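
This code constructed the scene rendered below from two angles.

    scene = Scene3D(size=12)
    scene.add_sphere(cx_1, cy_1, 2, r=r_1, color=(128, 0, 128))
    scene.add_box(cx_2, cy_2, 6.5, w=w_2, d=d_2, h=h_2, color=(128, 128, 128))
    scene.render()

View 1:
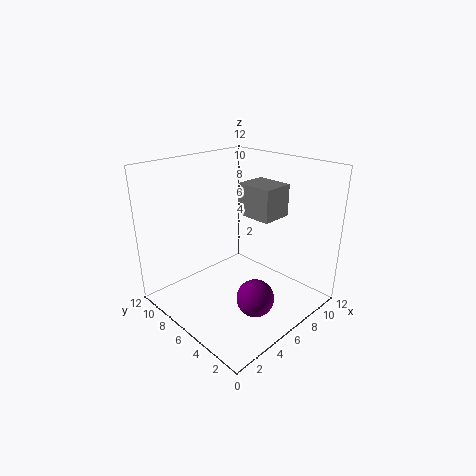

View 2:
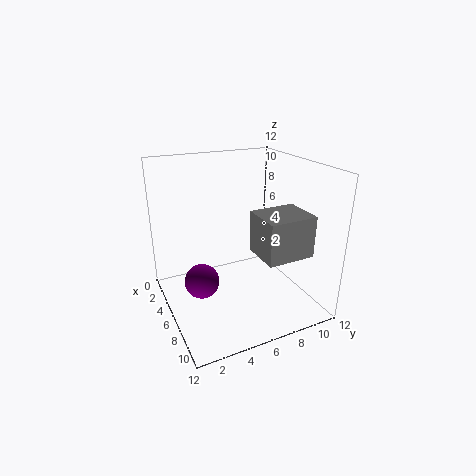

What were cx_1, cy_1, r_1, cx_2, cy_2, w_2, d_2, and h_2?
cx_1 = 5, cy_1 = 3, r_1 = 1.5, cx_2 = 9, cy_2 = 5.5, w_2 = 3, d_2 = 3.5, h_2 = 3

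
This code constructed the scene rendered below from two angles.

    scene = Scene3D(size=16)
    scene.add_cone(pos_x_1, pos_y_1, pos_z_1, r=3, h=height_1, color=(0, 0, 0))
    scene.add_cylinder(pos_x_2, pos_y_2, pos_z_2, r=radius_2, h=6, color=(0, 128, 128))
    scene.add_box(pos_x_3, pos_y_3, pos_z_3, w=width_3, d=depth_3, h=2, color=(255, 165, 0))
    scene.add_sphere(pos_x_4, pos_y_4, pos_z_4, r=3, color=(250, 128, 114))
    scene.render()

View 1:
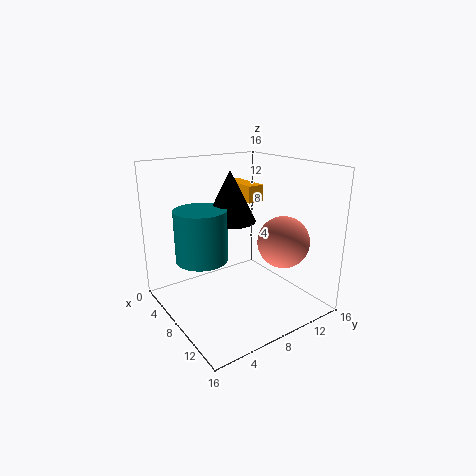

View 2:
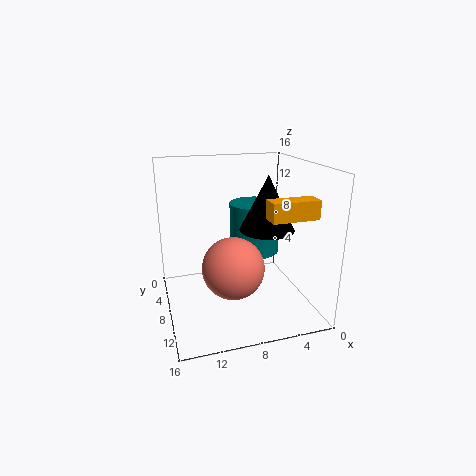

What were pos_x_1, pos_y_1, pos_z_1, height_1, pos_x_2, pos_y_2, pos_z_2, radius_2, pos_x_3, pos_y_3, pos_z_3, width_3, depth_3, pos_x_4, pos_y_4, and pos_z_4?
pos_x_1 = 5; pos_y_1 = 9; pos_z_1 = 9; height_1 = 6; pos_x_2 = 5; pos_y_2 = 5; pos_z_2 = 5; radius_2 = 3; pos_x_3 = 1; pos_y_3 = 11; pos_z_3 = 11; width_3 = 5; depth_3 = 2; pos_x_4 = 10; pos_y_4 = 13; pos_z_4 = 7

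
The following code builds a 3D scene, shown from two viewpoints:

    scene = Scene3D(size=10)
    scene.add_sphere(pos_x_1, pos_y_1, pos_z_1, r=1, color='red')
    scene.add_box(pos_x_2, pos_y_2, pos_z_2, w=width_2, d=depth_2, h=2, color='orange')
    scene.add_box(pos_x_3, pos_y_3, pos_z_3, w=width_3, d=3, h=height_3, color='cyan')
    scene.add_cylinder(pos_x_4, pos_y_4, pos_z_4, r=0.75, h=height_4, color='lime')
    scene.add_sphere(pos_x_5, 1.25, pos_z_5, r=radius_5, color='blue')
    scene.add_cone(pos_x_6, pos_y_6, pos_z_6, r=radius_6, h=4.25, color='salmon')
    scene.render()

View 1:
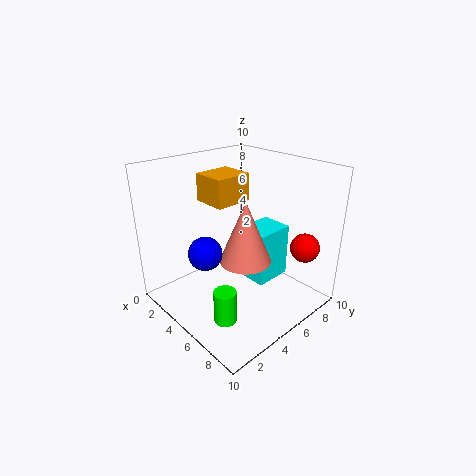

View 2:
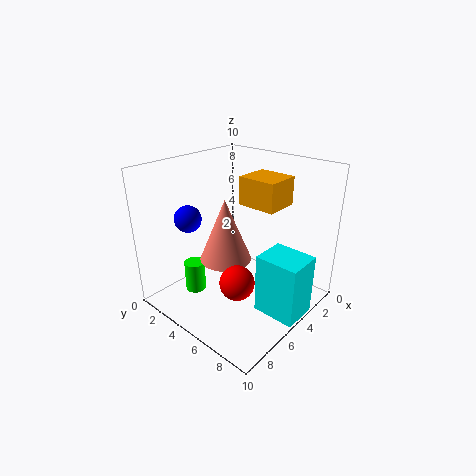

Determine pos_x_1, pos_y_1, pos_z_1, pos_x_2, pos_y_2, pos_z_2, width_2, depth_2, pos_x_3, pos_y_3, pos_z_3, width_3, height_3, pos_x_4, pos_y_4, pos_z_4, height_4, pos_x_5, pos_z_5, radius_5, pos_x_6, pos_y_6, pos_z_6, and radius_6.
pos_x_1 = 8.5; pos_y_1 = 8; pos_z_1 = 4.5; pos_x_2 = 1.5; pos_y_2 = 4.25; pos_z_2 = 7; width_2 = 2.5; depth_2 = 2.75; pos_x_3 = 3; pos_y_3 = 7; pos_z_3 = 0.25; width_3 = 2.5; height_3 = 4.25; pos_x_4 = 6.75; pos_y_4 = 2.25; pos_z_4 = 0.5; height_4 = 2.25; pos_x_5 = 6.25; pos_z_5 = 5.75; radius_5 = 1; pos_x_6 = 6; pos_y_6 = 4.75; pos_z_6 = 3.75; radius_6 = 1.75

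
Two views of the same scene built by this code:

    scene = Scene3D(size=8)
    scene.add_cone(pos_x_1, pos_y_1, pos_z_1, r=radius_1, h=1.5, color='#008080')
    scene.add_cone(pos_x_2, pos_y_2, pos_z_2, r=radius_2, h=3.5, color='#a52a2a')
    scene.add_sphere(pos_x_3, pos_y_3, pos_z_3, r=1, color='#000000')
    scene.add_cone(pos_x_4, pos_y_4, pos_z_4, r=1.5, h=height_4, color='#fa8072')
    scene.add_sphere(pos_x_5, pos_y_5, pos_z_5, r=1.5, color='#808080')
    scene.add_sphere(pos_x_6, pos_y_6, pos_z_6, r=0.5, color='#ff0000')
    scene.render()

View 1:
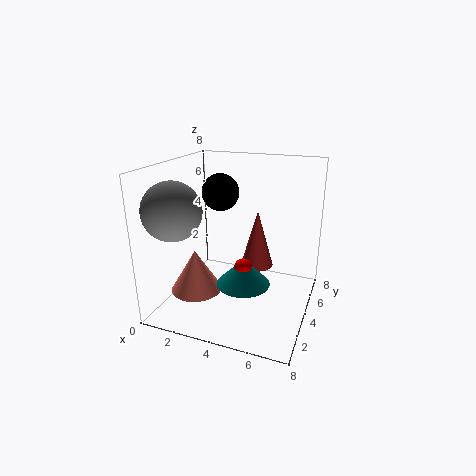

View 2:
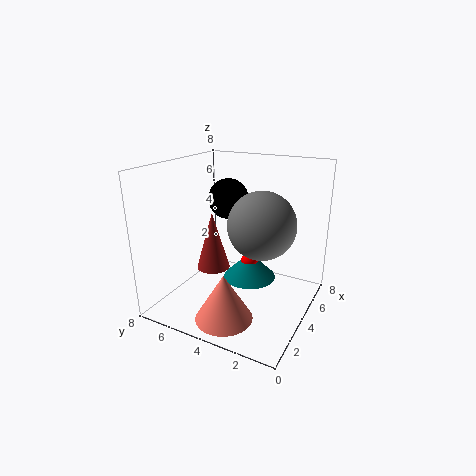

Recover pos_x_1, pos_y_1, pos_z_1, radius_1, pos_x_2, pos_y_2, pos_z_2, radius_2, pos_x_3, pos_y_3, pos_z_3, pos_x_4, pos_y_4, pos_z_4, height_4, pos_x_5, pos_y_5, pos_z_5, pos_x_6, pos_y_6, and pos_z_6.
pos_x_1 = 4.5
pos_y_1 = 3.5
pos_z_1 = 1.5
radius_1 = 1.5
pos_x_2 = 4.5
pos_y_2 = 6
pos_z_2 = 1.5
radius_2 = 1
pos_x_3 = 3
pos_y_3 = 4
pos_z_3 = 6.5
pos_x_4 = 1.5
pos_y_4 = 3.5
pos_z_4 = 0.5
height_4 = 2.5
pos_x_5 = 1.5
pos_y_5 = 1.5
pos_z_5 = 6
pos_x_6 = 4.5
pos_y_6 = 3.5
pos_z_6 = 2.5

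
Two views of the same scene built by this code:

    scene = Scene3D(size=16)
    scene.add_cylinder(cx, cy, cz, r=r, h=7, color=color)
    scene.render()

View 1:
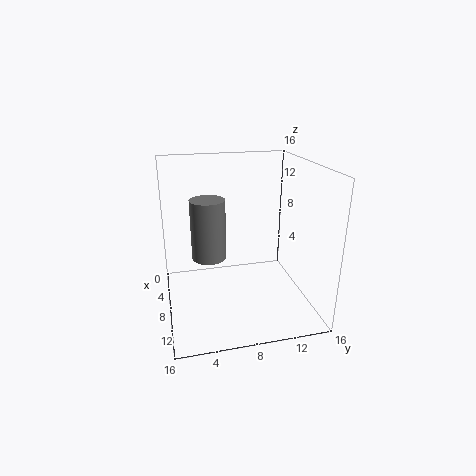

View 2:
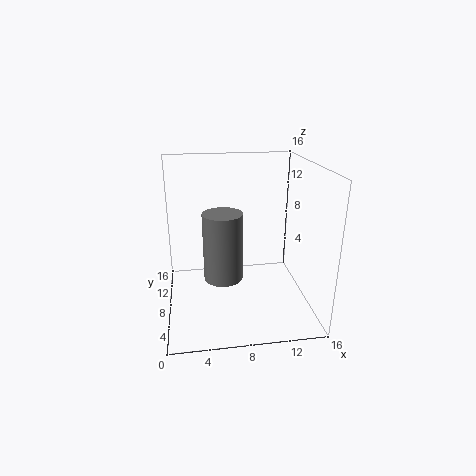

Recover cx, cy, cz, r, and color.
cx = 6, cy = 5, cz = 5, r = 2, color = 'gray'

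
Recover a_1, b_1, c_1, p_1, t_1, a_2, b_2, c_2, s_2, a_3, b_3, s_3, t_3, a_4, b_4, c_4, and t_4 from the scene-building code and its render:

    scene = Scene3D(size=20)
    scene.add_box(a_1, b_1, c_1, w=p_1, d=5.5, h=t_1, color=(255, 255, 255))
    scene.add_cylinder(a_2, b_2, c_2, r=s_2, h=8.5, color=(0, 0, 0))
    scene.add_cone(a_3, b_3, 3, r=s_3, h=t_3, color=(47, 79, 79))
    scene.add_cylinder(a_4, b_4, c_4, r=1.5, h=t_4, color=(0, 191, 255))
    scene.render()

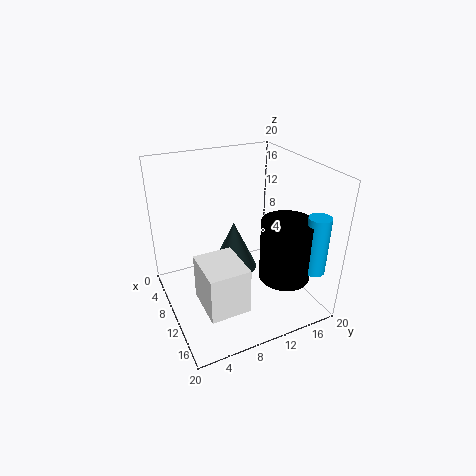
a_1 = 9.5, b_1 = 3.5, c_1 = 2, p_1 = 6.5, t_1 = 6.5, a_2 = 14.5, b_2 = 15, c_2 = 5, s_2 = 3.5, a_3 = 6.5, b_3 = 11, s_3 = 3.5, t_3 = 7.5, a_4 = 17, b_4 = 18, c_4 = 6.5, t_4 = 8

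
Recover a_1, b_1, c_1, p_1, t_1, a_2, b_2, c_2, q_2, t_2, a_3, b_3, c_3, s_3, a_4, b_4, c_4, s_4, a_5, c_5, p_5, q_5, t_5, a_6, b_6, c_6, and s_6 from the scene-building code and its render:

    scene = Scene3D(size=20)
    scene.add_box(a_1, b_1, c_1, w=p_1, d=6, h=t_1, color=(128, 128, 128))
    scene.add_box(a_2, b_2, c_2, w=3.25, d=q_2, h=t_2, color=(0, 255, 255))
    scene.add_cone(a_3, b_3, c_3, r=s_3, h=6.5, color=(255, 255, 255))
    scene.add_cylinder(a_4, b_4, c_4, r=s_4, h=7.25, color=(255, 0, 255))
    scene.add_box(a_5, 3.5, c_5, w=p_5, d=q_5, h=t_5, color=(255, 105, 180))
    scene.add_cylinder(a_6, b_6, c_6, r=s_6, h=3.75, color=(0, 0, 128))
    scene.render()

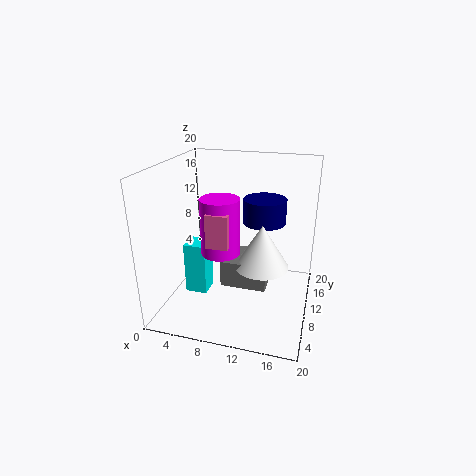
a_1 = 7.25
b_1 = 10
c_1 = 1.75
p_1 = 6.75
t_1 = 4
a_2 = 2
b_2 = 9
c_2 = 0.5
q_2 = 3.25
t_2 = 7.75
a_3 = 13
b_3 = 12.25
c_3 = 4.75
s_3 = 4
a_4 = 8.75
b_4 = 6.25
c_4 = 9.5
s_4 = 2.5
a_5 = 7.75
c_5 = 11.25
p_5 = 2.75
q_5 = 2.75
t_5 = 4.25
a_6 = 12.5
b_6 = 16
c_6 = 10.25
s_6 = 3.25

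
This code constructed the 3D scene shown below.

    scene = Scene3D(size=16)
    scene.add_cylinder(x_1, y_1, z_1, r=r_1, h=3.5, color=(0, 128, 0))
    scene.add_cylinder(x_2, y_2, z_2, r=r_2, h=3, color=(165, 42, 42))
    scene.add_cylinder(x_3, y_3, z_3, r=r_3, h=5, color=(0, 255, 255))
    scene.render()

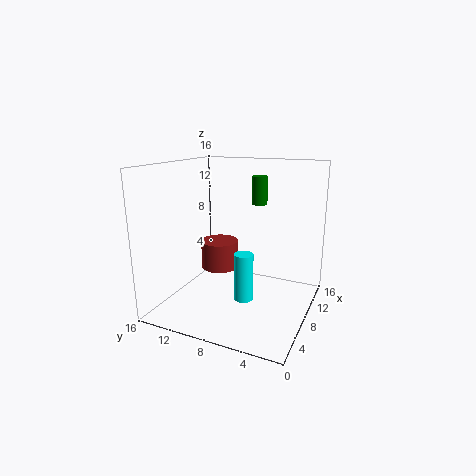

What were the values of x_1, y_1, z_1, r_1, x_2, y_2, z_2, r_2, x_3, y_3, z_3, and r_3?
x_1 = 14.5
y_1 = 8
z_1 = 10.5
r_1 = 1
x_2 = 6.5
y_2 = 9.5
z_2 = 5
r_2 = 2
x_3 = 5
y_3 = 6
z_3 = 2.5
r_3 = 1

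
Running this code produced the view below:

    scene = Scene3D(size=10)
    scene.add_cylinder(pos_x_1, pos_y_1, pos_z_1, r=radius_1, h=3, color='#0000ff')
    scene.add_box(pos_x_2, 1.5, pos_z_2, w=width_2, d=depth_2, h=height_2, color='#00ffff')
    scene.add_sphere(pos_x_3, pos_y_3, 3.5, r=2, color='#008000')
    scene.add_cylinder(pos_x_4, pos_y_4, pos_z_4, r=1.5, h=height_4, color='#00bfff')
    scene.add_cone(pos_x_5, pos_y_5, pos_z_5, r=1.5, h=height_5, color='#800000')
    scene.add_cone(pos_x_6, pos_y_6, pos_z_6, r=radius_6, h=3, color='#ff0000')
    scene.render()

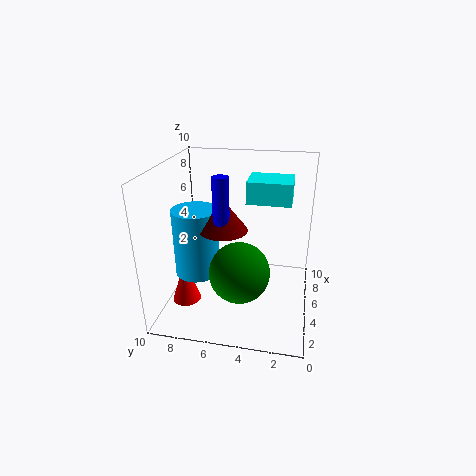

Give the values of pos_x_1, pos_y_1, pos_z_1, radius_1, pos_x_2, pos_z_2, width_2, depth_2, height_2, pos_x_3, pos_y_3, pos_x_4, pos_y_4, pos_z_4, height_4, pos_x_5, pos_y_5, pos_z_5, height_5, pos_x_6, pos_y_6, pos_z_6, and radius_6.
pos_x_1 = 2.5; pos_y_1 = 5.5; pos_z_1 = 7; radius_1 = 0.5; pos_x_2 = 5; pos_z_2 = 7.5; width_2 = 2.5; depth_2 = 3; height_2 = 1.5; pos_x_3 = 3; pos_y_3 = 4.5; pos_x_4 = 3.5; pos_y_4 = 7.5; pos_z_4 = 3; height_4 = 4.5; pos_x_5 = 3; pos_y_5 = 5.5; pos_z_5 = 6.5; height_5 = 2; pos_x_6 = 3.5; pos_y_6 = 8.5; pos_z_6 = 0.5; radius_6 = 1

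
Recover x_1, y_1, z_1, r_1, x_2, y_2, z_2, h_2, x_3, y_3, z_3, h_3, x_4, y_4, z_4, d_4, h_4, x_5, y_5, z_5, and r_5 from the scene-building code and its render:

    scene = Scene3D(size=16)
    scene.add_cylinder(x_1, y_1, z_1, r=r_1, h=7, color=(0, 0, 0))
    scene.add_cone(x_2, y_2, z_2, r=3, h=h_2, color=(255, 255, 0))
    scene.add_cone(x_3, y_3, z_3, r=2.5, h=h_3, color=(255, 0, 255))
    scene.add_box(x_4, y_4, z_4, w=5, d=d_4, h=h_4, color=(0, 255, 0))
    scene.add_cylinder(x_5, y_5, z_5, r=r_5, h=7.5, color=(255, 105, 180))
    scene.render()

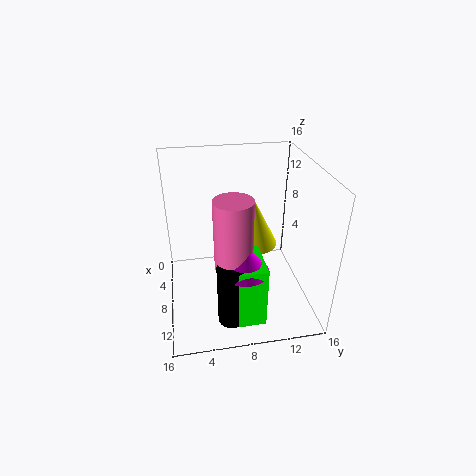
x_1 = 12.5
y_1 = 6.5
z_1 = 0.5
r_1 = 1.5
x_2 = 4.5
y_2 = 10.5
z_2 = 5
h_2 = 6
x_3 = 12
y_3 = 8
z_3 = 6.5
h_3 = 3
x_4 = 9
y_4 = 7
z_4 = 0.5
d_4 = 3
h_4 = 7
x_5 = 11
y_5 = 7
z_5 = 6.5
r_5 = 2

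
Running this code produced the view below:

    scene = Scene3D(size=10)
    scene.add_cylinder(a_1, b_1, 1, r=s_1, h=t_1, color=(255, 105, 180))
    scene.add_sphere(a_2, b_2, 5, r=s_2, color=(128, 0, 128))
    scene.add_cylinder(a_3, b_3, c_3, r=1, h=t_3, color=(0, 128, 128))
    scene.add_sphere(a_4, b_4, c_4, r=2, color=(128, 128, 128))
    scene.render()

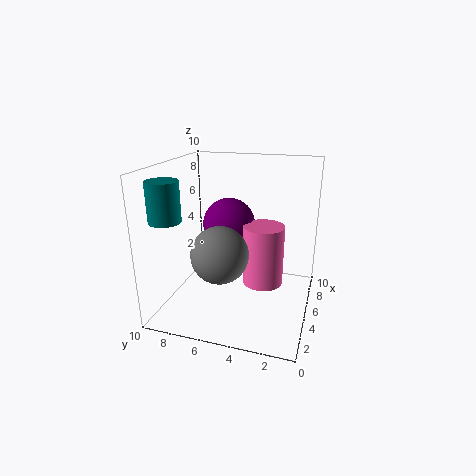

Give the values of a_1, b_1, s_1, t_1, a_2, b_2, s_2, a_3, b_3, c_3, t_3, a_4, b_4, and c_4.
a_1 = 6.5
b_1 = 3.5
s_1 = 1.5
t_1 = 4.5
a_2 = 7.5
b_2 = 6.5
s_2 = 2
a_3 = 1.5
b_3 = 8.5
c_3 = 7
t_3 = 2.5
a_4 = 4
b_4 = 6
c_4 = 4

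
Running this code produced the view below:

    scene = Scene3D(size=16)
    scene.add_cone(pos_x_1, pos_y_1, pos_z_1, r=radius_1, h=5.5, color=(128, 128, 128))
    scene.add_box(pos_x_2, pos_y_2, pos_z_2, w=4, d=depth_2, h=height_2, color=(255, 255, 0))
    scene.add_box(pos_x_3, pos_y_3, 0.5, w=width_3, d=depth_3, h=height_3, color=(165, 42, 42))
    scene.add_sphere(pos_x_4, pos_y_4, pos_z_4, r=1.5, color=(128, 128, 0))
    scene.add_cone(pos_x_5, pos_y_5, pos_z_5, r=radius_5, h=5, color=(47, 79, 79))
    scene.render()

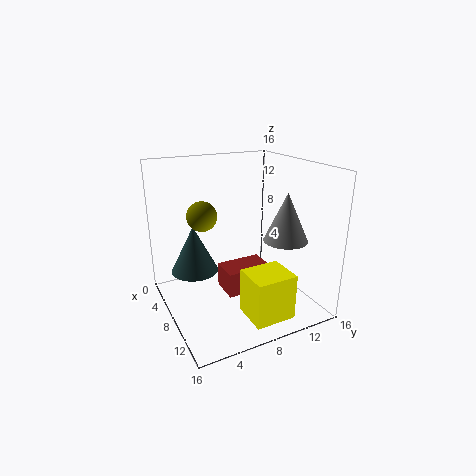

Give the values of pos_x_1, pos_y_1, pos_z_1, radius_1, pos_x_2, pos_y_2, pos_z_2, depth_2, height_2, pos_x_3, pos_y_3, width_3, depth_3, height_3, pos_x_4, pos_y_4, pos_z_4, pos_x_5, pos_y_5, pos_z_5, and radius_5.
pos_x_1 = 10; pos_y_1 = 13; pos_z_1 = 7.5; radius_1 = 2.5; pos_x_2 = 10.5; pos_y_2 = 7; pos_z_2 = 0.5; depth_2 = 4.5; height_2 = 5; pos_x_3 = 4.5; pos_y_3 = 7; width_3 = 3.5; depth_3 = 5.5; height_3 = 3; pos_x_4 = 9; pos_y_4 = 3.5; pos_z_4 = 11.5; pos_x_5 = 7.5; pos_y_5 = 3; pos_z_5 = 5; radius_5 = 2.5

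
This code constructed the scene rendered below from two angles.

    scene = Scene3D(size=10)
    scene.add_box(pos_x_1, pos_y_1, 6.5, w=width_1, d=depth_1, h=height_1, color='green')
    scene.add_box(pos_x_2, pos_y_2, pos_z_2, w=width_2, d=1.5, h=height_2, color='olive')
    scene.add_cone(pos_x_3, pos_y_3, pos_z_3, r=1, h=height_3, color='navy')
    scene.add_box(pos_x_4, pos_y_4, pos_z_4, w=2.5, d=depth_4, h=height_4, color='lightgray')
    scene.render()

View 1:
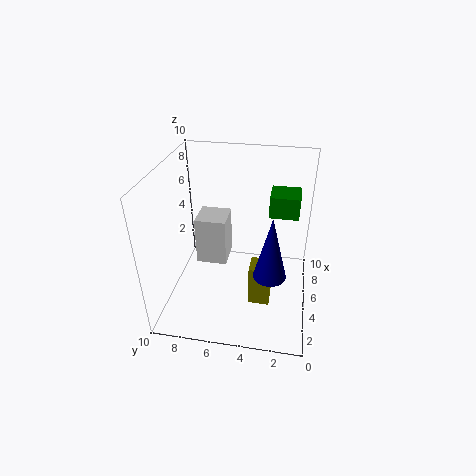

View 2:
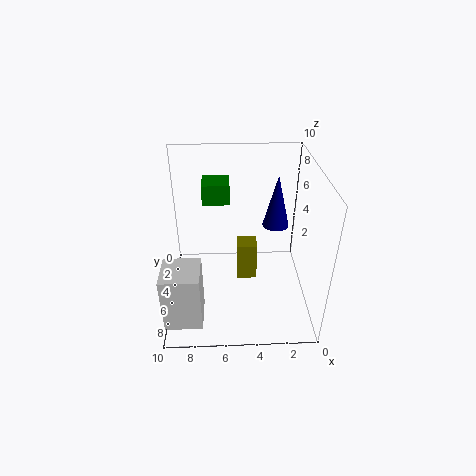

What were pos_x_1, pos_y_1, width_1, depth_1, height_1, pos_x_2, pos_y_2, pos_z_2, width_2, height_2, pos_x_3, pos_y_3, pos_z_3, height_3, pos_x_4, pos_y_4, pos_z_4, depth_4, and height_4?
pos_x_1 = 5.5; pos_y_1 = 1; width_1 = 2; depth_1 = 2; height_1 = 1.5; pos_x_2 = 3.5; pos_y_2 = 2.5; pos_z_2 = 0.5; width_2 = 1.5; height_2 = 3; pos_x_3 = 2; pos_y_3 = 2.5; pos_z_3 = 4.5; height_3 = 4; pos_x_4 = 7.5; pos_y_4 = 6.5; pos_z_4 = 0.5; depth_4 = 2.5; height_4 = 4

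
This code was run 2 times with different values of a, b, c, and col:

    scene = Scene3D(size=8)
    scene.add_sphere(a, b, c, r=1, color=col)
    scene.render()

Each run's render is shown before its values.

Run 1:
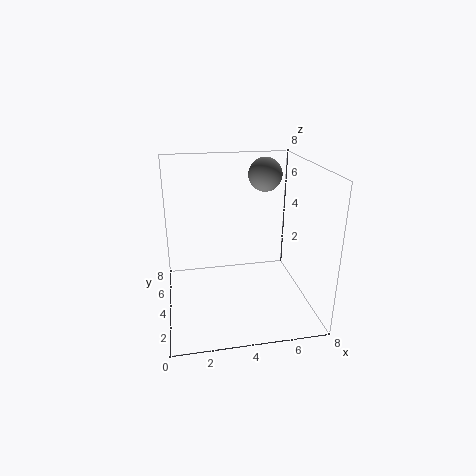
a = 6; b = 6; c = 7; col = 'gray'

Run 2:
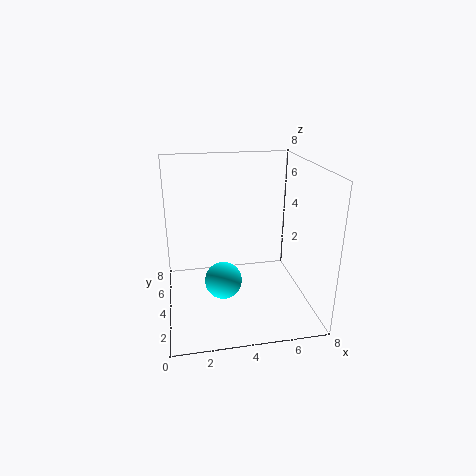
a = 3; b = 3; c = 2; col = 'cyan'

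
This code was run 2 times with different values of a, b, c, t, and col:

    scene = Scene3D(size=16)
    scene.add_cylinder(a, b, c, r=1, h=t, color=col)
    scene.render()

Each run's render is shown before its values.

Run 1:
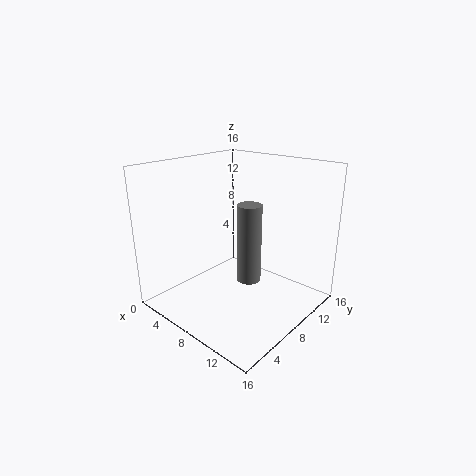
a = 14.5
b = 2
c = 8
t = 6.5
col = 'gray'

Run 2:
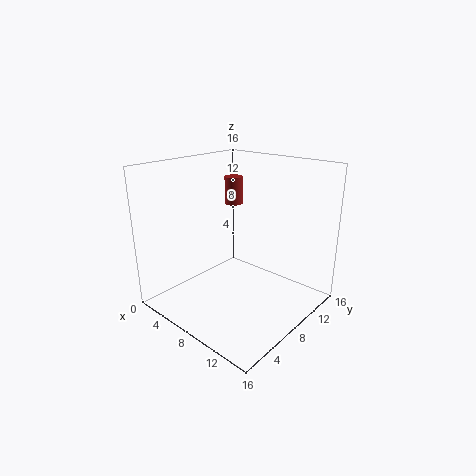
a = 6.5
b = 9
c = 11.5
t = 3
col = 'brown'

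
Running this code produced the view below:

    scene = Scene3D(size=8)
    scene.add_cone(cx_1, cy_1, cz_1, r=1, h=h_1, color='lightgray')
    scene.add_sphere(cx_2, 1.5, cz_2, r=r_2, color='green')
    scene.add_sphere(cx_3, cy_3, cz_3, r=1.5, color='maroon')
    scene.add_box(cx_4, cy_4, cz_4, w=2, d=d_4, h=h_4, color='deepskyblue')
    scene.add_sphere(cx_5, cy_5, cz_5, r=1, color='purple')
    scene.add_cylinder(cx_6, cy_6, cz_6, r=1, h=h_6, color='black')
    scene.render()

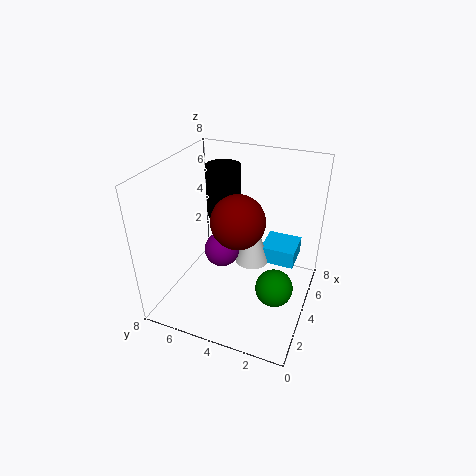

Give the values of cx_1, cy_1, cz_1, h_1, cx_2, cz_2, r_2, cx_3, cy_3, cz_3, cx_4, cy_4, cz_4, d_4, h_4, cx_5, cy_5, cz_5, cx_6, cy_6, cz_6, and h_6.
cx_1 = 5, cy_1 = 3.5, cz_1 = 2, h_1 = 3, cx_2 = 3, cz_2 = 2, r_2 = 1, cx_3 = 4, cy_3 = 4, cz_3 = 5, cx_4 = 5, cy_4 = 1, cz_4 = 2, d_4 = 2, h_4 = 1, cx_5 = 4, cy_5 = 5, cz_5 = 3, cx_6 = 5.5, cy_6 = 5.5, cz_6 = 4.5, h_6 = 3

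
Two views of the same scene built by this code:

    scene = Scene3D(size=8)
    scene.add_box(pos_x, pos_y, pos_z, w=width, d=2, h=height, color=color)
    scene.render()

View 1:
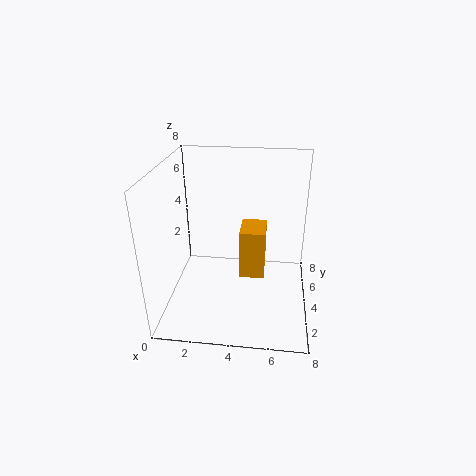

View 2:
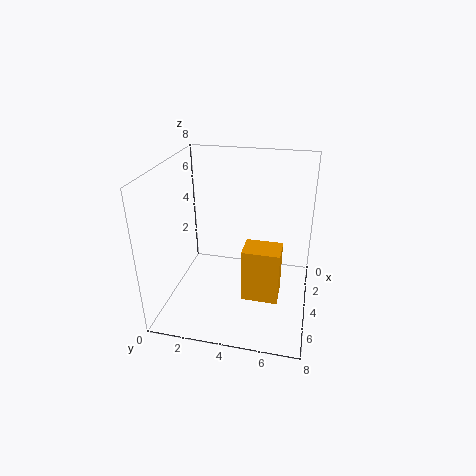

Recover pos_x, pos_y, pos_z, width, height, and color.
pos_x = 4
pos_y = 4.5
pos_z = 1
width = 1.5
height = 3
color = 'orange'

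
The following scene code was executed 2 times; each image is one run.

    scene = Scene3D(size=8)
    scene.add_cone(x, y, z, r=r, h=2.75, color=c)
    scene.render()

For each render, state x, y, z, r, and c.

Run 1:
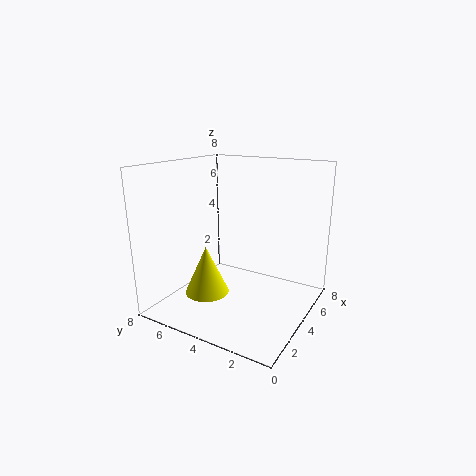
x = 3; y = 5.5; z = 0.75; r = 1.25; c = 'yellow'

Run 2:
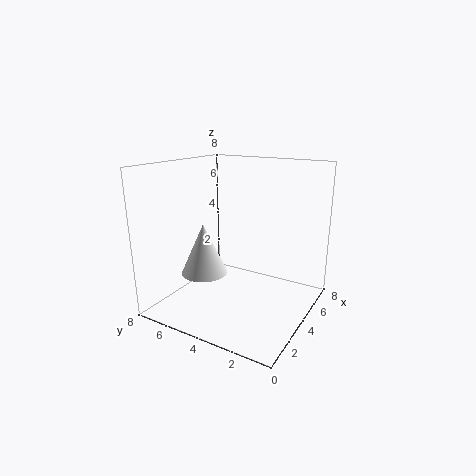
x = 2.5; y = 5.25; z = 2.25; r = 1.25; c = 'white'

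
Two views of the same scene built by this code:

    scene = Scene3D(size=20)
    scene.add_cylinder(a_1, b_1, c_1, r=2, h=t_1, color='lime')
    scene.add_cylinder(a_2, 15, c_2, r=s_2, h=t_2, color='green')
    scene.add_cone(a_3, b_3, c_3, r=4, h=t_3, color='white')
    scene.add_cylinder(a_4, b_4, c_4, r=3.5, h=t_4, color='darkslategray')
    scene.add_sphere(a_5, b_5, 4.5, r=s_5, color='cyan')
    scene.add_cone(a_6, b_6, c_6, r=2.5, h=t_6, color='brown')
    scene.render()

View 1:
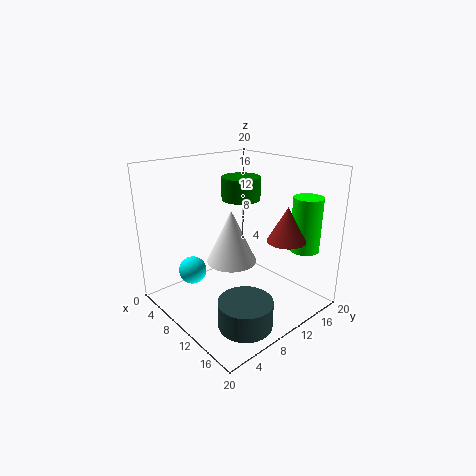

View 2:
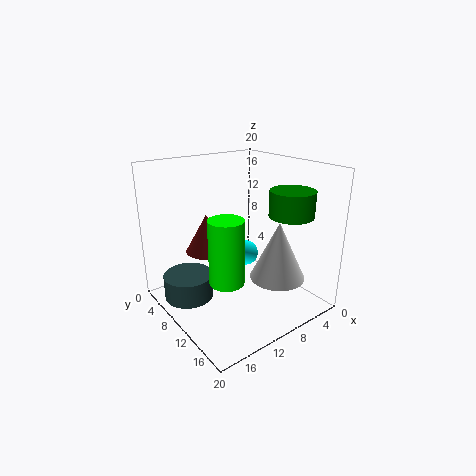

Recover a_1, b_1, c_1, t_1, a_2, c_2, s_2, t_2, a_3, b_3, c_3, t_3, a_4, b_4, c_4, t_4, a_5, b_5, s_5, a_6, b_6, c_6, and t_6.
a_1 = 16.5
b_1 = 16.5
c_1 = 8.5
t_1 = 7.5
a_2 = 5
c_2 = 13.5
s_2 = 3
t_2 = 3.5
a_3 = 5
b_3 = 13
c_3 = 3.5
t_3 = 8.5
a_4 = 16
b_4 = 6
c_4 = 1
t_4 = 3.5
a_5 = 5
b_5 = 5.5
s_5 = 2
a_6 = 16.5
b_6 = 12.5
c_6 = 11
t_6 = 4.5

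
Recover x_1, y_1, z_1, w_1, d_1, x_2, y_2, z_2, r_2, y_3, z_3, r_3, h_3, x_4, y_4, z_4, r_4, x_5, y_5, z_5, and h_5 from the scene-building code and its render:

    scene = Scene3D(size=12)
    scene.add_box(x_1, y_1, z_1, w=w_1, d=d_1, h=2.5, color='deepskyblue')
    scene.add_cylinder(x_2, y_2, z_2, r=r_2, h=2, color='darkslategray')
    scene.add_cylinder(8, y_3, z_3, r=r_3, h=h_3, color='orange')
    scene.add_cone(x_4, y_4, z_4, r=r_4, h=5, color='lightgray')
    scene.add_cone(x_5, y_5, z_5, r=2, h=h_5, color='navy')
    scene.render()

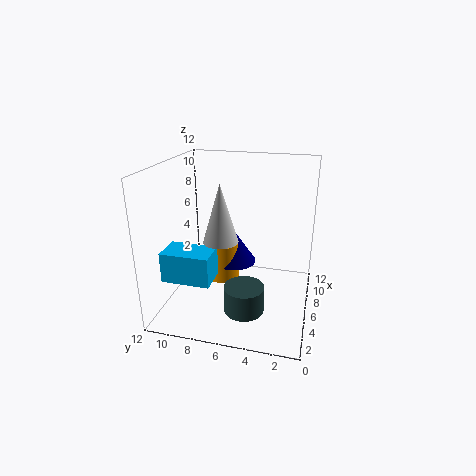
x_1 = 2.5; y_1 = 7.5; z_1 = 3; w_1 = 2.5; d_1 = 4; x_2 = 2; y_2 = 4.5; z_2 = 2; r_2 = 1.5; y_3 = 8; z_3 = 1; r_3 = 1.5; h_3 = 3.5; x_4 = 6; y_4 = 7.5; z_4 = 5.5; r_4 = 1.5; x_5 = 8.5; y_5 = 7; z_5 = 2.5; h_5 = 3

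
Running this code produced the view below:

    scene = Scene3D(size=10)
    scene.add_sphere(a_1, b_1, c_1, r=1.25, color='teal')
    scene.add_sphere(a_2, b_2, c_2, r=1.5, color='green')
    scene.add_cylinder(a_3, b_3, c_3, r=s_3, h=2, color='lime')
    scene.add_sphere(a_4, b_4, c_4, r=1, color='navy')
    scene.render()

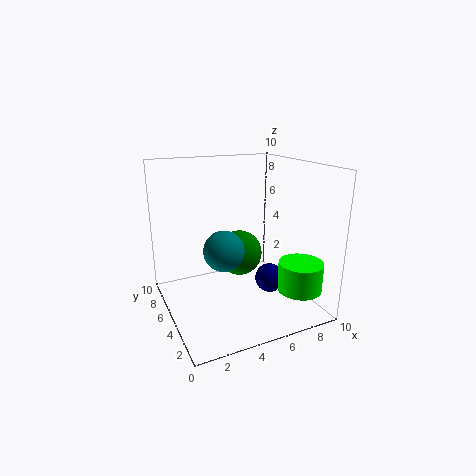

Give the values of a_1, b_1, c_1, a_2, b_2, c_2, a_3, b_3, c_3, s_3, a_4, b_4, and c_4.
a_1 = 3, b_1 = 2.75, c_1 = 5.25, a_2 = 4.75, b_2 = 4.25, c_2 = 4.25, a_3 = 8.25, b_3 = 2, c_3 = 1.75, s_3 = 1.5, a_4 = 6.75, b_4 = 3.5, c_4 = 2.25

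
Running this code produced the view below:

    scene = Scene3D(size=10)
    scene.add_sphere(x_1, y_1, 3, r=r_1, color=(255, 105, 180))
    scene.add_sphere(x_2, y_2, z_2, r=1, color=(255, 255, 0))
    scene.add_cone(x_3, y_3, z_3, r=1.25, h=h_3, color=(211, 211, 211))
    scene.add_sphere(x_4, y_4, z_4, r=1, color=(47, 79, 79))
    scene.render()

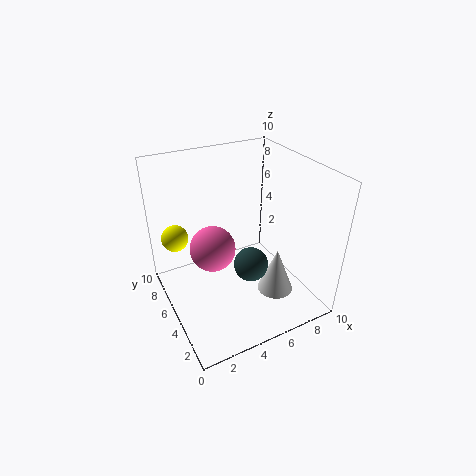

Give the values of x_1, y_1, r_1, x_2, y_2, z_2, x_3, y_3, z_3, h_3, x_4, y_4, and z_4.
x_1 = 4
y_1 = 7.25
r_1 = 1.75
x_2 = 1.5
y_2 = 8.5
z_2 = 4
x_3 = 7
y_3 = 3
z_3 = 1.25
h_3 = 3.25
x_4 = 4
y_4 = 1.5
z_4 = 5.5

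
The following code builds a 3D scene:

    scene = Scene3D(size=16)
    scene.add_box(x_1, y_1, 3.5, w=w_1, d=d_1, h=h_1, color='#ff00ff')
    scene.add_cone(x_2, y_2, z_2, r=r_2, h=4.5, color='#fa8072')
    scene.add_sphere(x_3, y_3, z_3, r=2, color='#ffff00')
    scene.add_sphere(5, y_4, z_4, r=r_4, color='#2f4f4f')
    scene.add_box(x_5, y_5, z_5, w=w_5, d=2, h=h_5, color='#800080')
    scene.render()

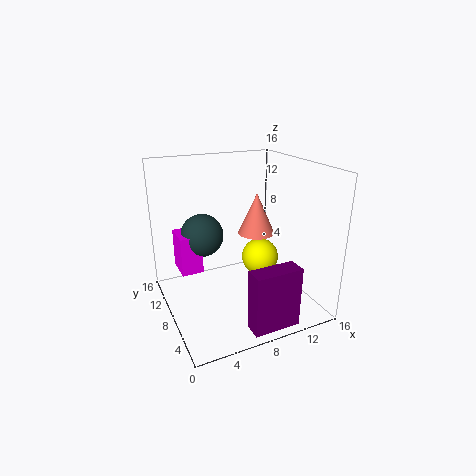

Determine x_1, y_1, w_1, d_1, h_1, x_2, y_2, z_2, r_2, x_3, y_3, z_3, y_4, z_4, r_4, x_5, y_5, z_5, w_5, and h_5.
x_1 = 2
y_1 = 10
w_1 = 2.5
d_1 = 3.5
h_1 = 4.5
x_2 = 10
y_2 = 7.5
z_2 = 8.5
r_2 = 2
x_3 = 10
y_3 = 6.5
z_3 = 6
y_4 = 11.5
z_4 = 7.5
r_4 = 2.5
x_5 = 6.5
y_5 = 0.5
z_5 = 0.5
w_5 = 5
h_5 = 6.5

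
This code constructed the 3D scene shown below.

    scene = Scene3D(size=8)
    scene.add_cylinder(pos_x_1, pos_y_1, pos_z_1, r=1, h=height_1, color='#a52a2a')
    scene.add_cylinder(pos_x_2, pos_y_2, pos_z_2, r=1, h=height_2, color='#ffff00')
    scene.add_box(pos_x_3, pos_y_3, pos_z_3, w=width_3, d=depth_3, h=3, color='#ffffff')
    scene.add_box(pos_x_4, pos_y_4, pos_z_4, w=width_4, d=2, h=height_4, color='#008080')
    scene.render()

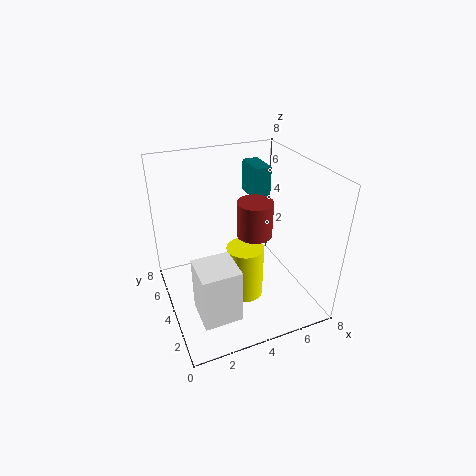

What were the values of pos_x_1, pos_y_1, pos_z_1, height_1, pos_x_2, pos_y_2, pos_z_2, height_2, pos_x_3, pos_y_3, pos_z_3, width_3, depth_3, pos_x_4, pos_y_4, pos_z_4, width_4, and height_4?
pos_x_1 = 5; pos_y_1 = 4; pos_z_1 = 4; height_1 = 2; pos_x_2 = 4; pos_y_2 = 3; pos_z_2 = 1; height_2 = 3; pos_x_3 = 1; pos_y_3 = 1; pos_z_3 = 1; width_3 = 2; depth_3 = 2; pos_x_4 = 6; pos_y_4 = 6; pos_z_4 = 5; width_4 = 1; height_4 = 2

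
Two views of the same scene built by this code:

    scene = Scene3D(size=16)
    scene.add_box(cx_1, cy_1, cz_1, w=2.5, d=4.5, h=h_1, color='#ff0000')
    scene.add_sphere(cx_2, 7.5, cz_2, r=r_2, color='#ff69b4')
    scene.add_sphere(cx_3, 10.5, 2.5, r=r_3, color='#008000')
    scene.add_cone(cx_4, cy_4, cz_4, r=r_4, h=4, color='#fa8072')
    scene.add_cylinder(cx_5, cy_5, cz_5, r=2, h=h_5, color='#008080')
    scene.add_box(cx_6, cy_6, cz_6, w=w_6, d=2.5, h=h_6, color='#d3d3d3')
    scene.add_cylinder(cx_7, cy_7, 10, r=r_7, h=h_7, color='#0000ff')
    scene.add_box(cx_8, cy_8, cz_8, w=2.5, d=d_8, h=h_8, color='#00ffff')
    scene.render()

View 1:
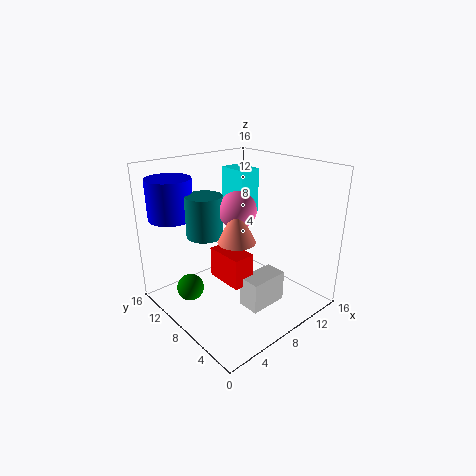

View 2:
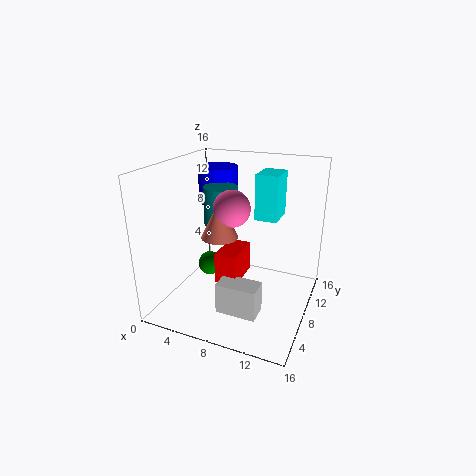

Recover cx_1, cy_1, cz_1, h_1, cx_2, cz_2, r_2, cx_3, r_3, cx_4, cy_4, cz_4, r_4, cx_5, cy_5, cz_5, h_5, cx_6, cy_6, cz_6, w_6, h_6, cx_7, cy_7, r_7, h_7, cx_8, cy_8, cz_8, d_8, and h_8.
cx_1 = 6, cy_1 = 6, cz_1 = 3, h_1 = 3.5, cx_2 = 7.5, cz_2 = 11.5, r_2 = 2, cx_3 = 3, r_3 = 1.5, cx_4 = 6.5, cy_4 = 6.5, cz_4 = 8.5, r_4 = 2, cx_5 = 5, cy_5 = 10, cz_5 = 8.5, h_5 = 4.5, cx_6 = 7, cy_6 = 4, cz_6 = 0.5, w_6 = 4.5, h_6 = 3.5, cx_7 = 3, cy_7 = 13.5, r_7 = 2.5, h_7 = 4.5, cx_8 = 9.5, cy_8 = 9, cz_8 = 10, d_8 = 3.5, h_8 = 5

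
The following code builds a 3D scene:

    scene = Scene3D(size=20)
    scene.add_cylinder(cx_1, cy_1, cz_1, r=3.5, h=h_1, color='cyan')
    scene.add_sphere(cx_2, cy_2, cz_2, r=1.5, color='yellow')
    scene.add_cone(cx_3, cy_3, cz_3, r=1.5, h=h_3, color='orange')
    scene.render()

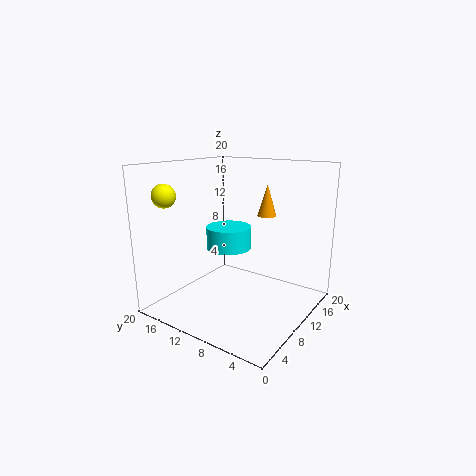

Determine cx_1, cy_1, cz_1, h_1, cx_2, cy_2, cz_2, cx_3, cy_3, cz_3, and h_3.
cx_1 = 14, cy_1 = 14.5, cz_1 = 6.5, h_1 = 3.5, cx_2 = 2, cy_2 = 15.5, cz_2 = 16.5, cx_3 = 18, cy_3 = 10, cz_3 = 11.5, h_3 = 5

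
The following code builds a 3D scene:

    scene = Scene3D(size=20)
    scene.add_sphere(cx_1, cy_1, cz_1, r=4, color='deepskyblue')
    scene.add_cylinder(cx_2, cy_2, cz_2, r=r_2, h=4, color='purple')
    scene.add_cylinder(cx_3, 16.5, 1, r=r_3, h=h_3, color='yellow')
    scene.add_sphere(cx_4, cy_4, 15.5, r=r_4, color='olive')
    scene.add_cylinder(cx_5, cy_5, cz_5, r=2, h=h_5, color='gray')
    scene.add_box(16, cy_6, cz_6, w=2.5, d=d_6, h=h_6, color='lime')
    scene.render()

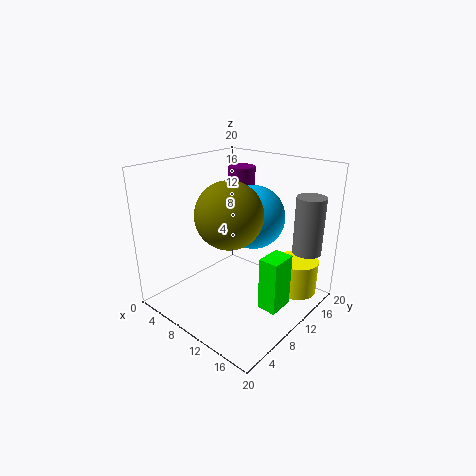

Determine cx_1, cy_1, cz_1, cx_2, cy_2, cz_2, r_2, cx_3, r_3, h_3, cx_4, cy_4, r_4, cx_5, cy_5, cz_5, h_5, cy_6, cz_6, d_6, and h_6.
cx_1 = 13, cy_1 = 9.5, cz_1 = 14, cx_2 = 6, cy_2 = 15.5, cz_2 = 14.5, r_2 = 2, cx_3 = 16, r_3 = 3, h_3 = 5, cx_4 = 13, cy_4 = 5, r_4 = 4, cx_5 = 17.5, cy_5 = 16, cz_5 = 8, h_5 = 8, cy_6 = 7, cz_6 = 3, d_6 = 3.5, h_6 = 7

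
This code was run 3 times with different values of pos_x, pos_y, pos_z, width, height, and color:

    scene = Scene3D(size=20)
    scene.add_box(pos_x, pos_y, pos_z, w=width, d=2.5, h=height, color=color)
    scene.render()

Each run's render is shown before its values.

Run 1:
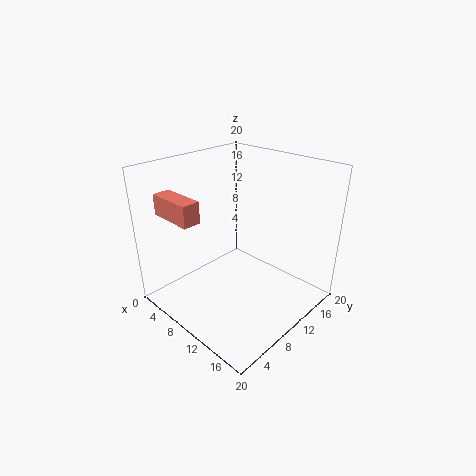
pos_x = 1, pos_y = 3, pos_z = 13, width = 6.5, height = 3, color = 'salmon'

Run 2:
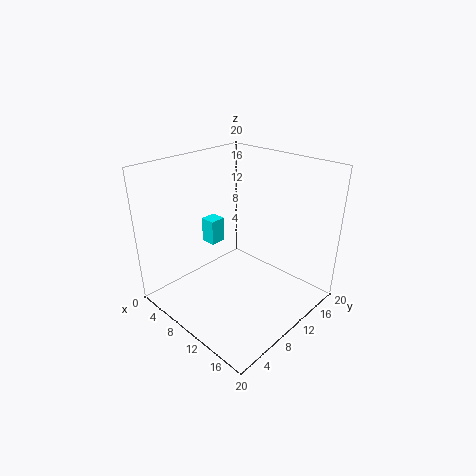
pos_x = 0.5, pos_y = 11.5, pos_z = 5.5, width = 2.5, height = 4, color = 'cyan'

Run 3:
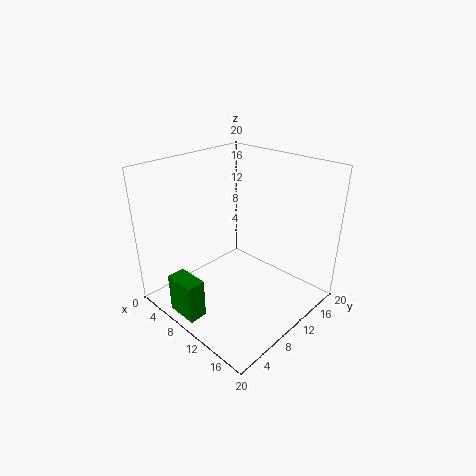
pos_x = 5.5, pos_y = 1, pos_z = 0.5, width = 4.5, height = 5.5, color = 'green'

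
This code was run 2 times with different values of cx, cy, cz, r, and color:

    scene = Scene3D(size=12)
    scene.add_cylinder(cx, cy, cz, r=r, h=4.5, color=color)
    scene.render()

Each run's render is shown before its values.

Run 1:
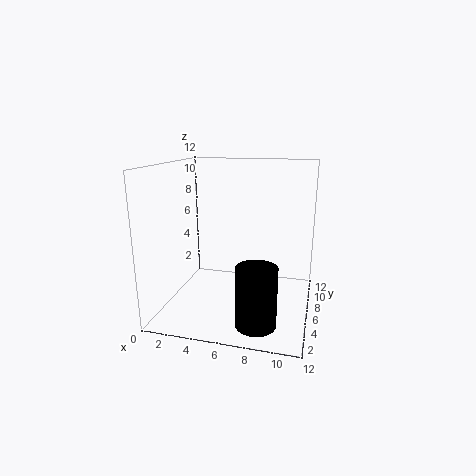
cx = 8.5, cy = 1.5, cz = 1, r = 1.5, color = 'black'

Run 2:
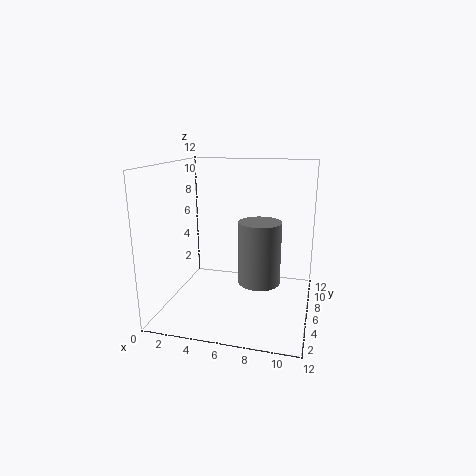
cx = 8.5, cy = 2.5, cz = 4, r = 1.5, color = 'gray'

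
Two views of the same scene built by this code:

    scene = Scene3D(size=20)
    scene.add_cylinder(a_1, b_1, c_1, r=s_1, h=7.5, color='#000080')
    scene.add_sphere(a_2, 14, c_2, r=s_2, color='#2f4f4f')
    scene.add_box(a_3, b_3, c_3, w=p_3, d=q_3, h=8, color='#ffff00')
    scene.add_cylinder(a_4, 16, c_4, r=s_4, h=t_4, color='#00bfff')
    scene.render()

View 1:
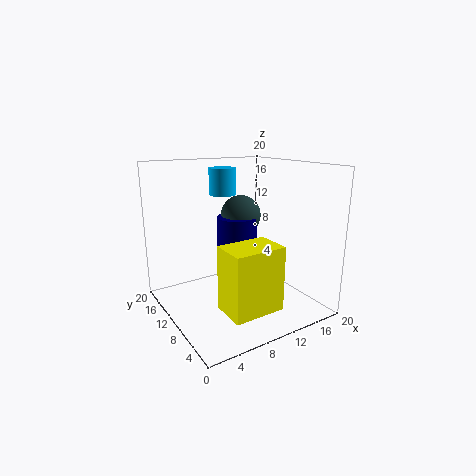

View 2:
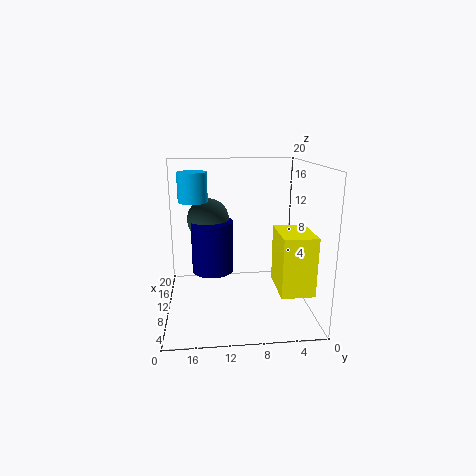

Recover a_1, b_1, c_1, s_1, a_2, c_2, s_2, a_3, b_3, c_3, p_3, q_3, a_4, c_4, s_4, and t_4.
a_1 = 12
b_1 = 13.5
c_1 = 4.5
s_1 = 3
a_2 = 13
c_2 = 12
s_2 = 3
a_3 = 4
b_3 = 0.5
c_3 = 3.5
p_3 = 6.5
q_3 = 4.5
a_4 = 11
c_4 = 15
s_4 = 2
t_4 = 4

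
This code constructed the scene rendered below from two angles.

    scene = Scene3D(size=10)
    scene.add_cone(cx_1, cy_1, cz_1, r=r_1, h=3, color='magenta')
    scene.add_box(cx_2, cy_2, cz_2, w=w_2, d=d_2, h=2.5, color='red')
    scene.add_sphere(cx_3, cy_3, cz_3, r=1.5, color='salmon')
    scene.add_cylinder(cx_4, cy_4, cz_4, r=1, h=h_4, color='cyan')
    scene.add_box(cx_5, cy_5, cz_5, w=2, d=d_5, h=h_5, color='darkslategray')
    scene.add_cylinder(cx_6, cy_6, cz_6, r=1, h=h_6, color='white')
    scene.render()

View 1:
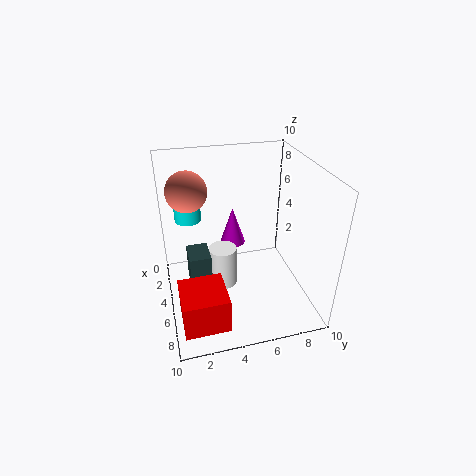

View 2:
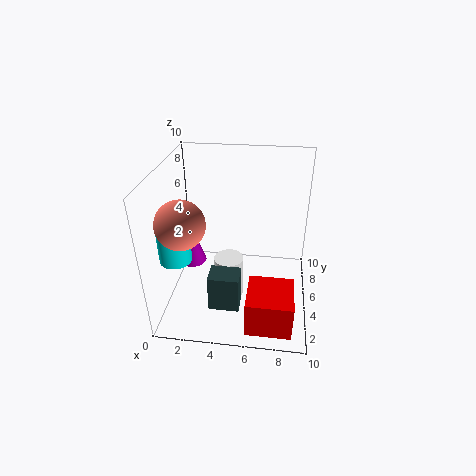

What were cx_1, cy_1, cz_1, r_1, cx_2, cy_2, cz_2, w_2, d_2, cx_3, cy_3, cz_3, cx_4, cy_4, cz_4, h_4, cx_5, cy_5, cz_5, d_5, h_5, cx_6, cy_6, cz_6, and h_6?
cx_1 = 1.5; cy_1 = 5.5; cz_1 = 2.5; r_1 = 1; cx_2 = 6; cy_2 = 0.5; cz_2 = 0.5; w_2 = 3; d_2 = 3; cx_3 = 2; cy_3 = 2; cz_3 = 7.5; cx_4 = 1.5; cy_4 = 2; cz_4 = 5; h_4 = 2; cx_5 = 3.5; cy_5 = 1.5; cz_5 = 1.5; d_5 = 1.5; h_5 = 2.5; cx_6 = 4.5; cy_6 = 4; cz_6 = 1; h_6 = 3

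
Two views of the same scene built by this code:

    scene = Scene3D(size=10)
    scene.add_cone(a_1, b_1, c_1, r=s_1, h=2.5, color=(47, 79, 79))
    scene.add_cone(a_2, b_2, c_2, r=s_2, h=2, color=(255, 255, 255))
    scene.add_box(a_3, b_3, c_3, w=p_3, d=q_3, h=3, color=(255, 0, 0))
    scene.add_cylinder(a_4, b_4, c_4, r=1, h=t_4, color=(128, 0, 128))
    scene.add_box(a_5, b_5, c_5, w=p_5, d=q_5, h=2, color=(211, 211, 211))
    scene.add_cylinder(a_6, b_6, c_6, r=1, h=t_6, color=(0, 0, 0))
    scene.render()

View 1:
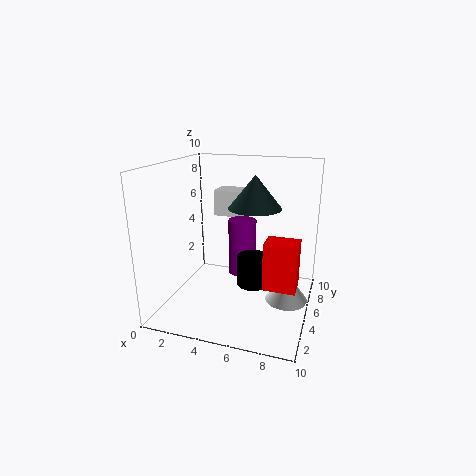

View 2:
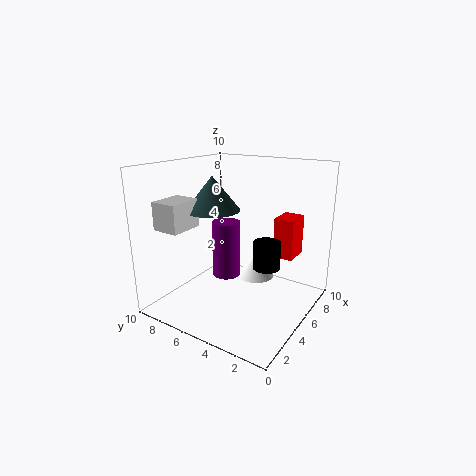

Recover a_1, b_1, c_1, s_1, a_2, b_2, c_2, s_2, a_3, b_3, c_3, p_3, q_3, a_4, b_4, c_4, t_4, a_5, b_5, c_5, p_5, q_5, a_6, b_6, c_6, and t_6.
a_1 = 5.5; b_1 = 7.5; c_1 = 6.5; s_1 = 2; a_2 = 8.5; b_2 = 5.5; c_2 = 0.5; s_2 = 1.5; a_3 = 7.5; b_3 = 2; c_3 = 3; p_3 = 2; q_3 = 1.5; a_4 = 5; b_4 = 6; c_4 = 2; t_4 = 4; a_5 = 2; b_5 = 8; c_5 = 5.5; p_5 = 2.5; q_5 = 2; a_6 = 6.5; b_6 = 3.5; c_6 = 2.5; t_6 = 2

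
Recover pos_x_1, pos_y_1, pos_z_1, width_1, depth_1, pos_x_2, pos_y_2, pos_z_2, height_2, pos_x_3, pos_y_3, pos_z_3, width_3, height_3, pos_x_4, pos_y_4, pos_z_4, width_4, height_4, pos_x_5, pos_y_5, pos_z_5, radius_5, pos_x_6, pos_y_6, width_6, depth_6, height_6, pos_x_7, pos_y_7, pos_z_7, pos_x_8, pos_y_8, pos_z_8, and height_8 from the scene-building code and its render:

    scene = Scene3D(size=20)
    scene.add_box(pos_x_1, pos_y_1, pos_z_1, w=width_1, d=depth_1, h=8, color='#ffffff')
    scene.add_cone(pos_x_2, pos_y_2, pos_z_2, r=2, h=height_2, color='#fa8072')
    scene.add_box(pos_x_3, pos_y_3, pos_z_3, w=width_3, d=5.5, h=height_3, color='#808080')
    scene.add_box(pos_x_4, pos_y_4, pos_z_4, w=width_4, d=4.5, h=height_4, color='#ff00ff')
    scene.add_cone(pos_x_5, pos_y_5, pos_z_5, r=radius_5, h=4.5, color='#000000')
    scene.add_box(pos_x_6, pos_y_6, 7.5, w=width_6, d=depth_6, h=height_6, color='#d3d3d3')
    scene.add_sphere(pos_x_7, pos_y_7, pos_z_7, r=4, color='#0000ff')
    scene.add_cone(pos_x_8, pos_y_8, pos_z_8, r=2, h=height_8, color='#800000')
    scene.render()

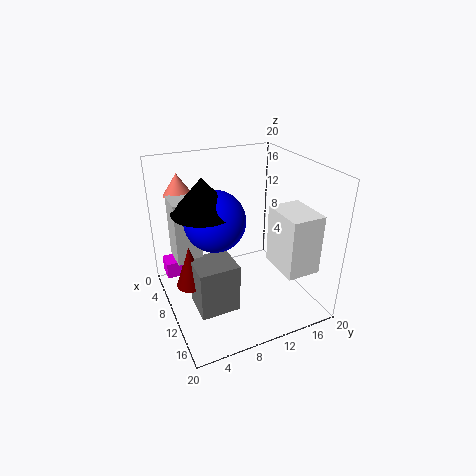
pos_x_1 = 12
pos_y_1 = 13.5
pos_z_1 = 7
width_1 = 6
depth_1 = 4.5
pos_x_2 = 4.5
pos_y_2 = 3.5
pos_z_2 = 15.5
height_2 = 3
pos_x_3 = 9
pos_y_3 = 3
pos_z_3 = 1
width_3 = 5
height_3 = 7
pos_x_4 = 0.5
pos_y_4 = 1
pos_z_4 = 1.5
width_4 = 3
height_4 = 2.5
pos_x_5 = 10.5
pos_y_5 = 5
pos_z_5 = 15
radius_5 = 4
pos_x_6 = 5.5
pos_y_6 = 1.5
width_6 = 4
depth_6 = 3.5
height_6 = 8.5
pos_x_7 = 10.5
pos_y_7 = 6.5
pos_z_7 = 13.5
pos_x_8 = 9.5
pos_y_8 = 3
pos_z_8 = 4
height_8 = 6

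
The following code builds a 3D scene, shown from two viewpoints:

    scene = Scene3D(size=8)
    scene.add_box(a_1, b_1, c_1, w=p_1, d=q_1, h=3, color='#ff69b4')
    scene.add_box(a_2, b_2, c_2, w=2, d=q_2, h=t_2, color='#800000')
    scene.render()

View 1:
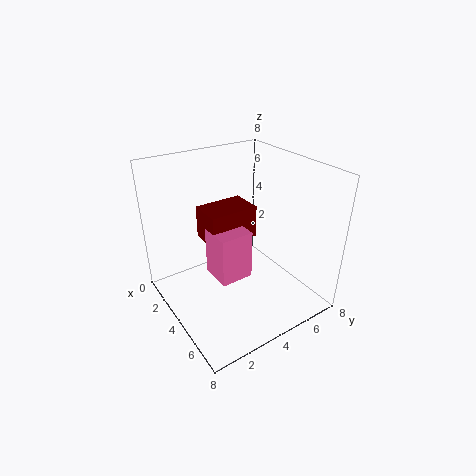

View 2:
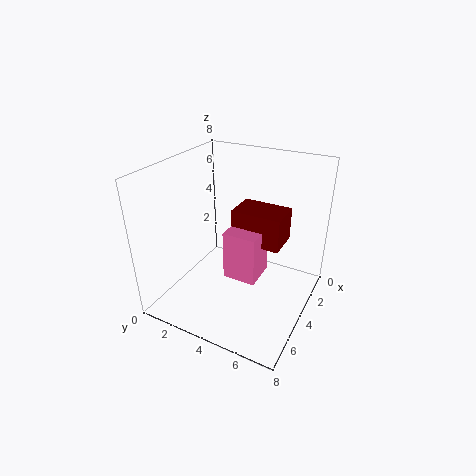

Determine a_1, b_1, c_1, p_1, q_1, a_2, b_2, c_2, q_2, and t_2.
a_1 = 2, b_1 = 3, c_1 = 1, p_1 = 2, q_1 = 2, a_2 = 1, b_2 = 3, c_2 = 3, q_2 = 3, t_2 = 2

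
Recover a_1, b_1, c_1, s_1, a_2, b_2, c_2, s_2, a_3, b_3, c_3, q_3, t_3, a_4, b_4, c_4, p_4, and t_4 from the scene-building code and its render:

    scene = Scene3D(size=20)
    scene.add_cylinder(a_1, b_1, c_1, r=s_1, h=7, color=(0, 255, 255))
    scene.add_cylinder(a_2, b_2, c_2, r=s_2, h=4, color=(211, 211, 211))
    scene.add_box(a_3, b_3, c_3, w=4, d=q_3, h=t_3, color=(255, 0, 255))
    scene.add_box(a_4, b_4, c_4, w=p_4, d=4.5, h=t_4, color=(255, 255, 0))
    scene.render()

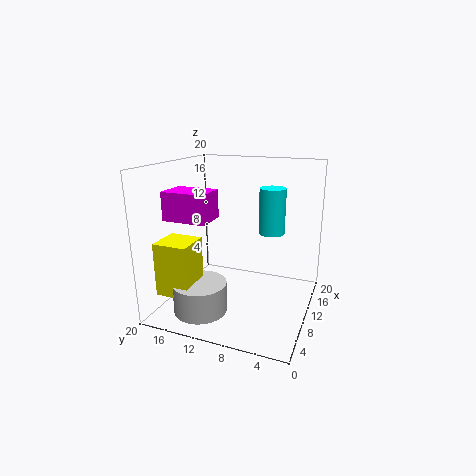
a_1 = 16.5
b_1 = 7
c_1 = 9
s_1 = 2
a_2 = 4
b_2 = 13
c_2 = 1.5
s_2 = 3.5
a_3 = 2
b_3 = 11
c_3 = 14
q_3 = 5.5
t_3 = 3.5
a_4 = 1.5
b_4 = 13.5
c_4 = 4
p_4 = 4.5
t_4 = 7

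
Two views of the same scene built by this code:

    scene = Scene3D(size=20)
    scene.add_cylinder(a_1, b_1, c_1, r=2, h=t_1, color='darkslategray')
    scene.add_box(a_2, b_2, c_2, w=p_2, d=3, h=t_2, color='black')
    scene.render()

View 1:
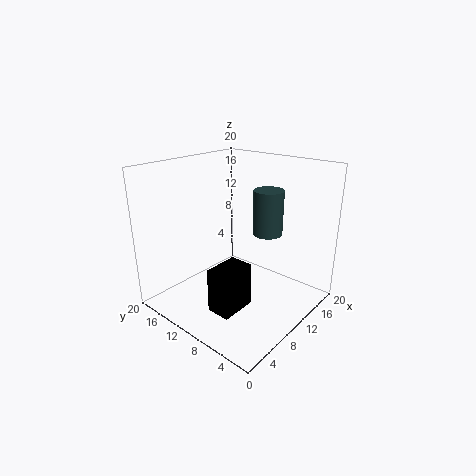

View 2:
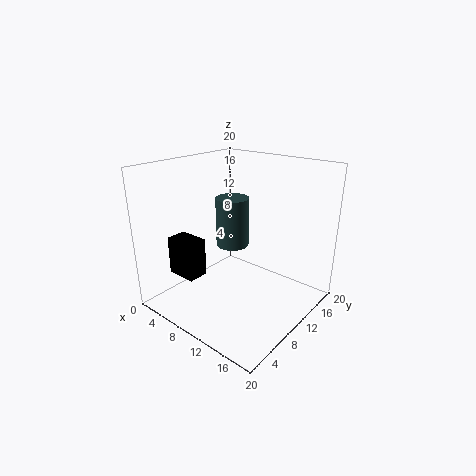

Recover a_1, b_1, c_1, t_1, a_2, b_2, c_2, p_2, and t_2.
a_1 = 12, b_1 = 6.5, c_1 = 11, t_1 = 6, a_2 = 1.5, b_2 = 4.5, c_2 = 4, p_2 = 4.5, t_2 = 5.5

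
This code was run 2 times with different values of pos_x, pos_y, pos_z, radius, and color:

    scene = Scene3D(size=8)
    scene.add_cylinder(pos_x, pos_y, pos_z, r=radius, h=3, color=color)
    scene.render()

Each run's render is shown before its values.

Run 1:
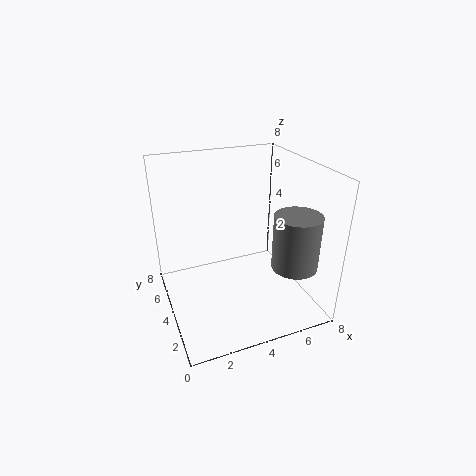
pos_x = 6.5, pos_y = 2, pos_z = 2.75, radius = 1.25, color = 'gray'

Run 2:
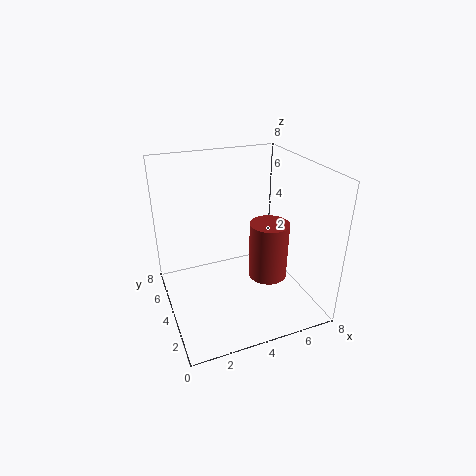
pos_x = 5, pos_y = 2.25, pos_z = 2.5, radius = 1, color = 'brown'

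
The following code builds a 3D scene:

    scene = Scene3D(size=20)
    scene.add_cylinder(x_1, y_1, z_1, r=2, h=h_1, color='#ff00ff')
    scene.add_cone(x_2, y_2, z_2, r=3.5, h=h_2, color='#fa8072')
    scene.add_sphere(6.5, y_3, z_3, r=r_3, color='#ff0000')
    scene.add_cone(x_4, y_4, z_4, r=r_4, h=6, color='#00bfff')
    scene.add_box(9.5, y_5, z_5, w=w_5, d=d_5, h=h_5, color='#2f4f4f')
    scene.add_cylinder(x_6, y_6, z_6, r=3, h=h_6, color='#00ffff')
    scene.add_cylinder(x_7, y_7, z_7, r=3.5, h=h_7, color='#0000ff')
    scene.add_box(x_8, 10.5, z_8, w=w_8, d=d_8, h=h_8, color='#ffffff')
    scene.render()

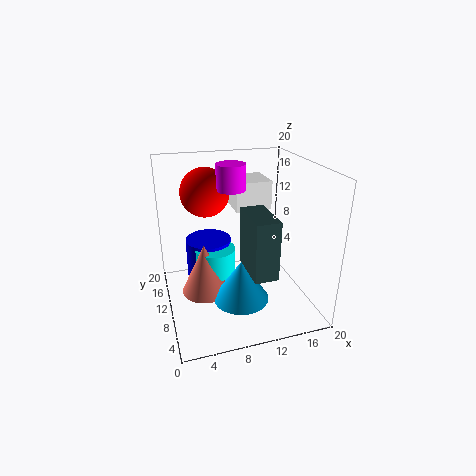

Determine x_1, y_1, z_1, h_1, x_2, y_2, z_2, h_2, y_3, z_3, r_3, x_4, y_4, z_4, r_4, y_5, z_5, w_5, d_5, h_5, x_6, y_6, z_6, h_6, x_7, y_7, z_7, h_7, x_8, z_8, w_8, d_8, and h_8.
x_1 = 9.5; y_1 = 11.5; z_1 = 16.5; h_1 = 3.5; x_2 = 5.5; y_2 = 12; z_2 = 1; h_2 = 7.5; y_3 = 14.5; z_3 = 15.5; r_3 = 3.5; x_4 = 10; y_4 = 8.5; z_4 = 1; r_4 = 4; y_5 = 1.5; z_5 = 8; w_5 = 3; d_5 = 6; h_5 = 7.5; x_6 = 7.5; y_6 = 13.5; z_6 = 3; h_6 = 4; x_7 = 7; y_7 = 16; z_7 = 1.5; h_7 = 6; x_8 = 10; z_8 = 13.5; w_8 = 5; d_8 = 5; h_8 = 4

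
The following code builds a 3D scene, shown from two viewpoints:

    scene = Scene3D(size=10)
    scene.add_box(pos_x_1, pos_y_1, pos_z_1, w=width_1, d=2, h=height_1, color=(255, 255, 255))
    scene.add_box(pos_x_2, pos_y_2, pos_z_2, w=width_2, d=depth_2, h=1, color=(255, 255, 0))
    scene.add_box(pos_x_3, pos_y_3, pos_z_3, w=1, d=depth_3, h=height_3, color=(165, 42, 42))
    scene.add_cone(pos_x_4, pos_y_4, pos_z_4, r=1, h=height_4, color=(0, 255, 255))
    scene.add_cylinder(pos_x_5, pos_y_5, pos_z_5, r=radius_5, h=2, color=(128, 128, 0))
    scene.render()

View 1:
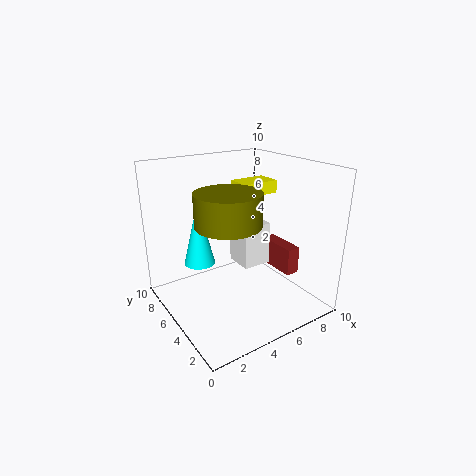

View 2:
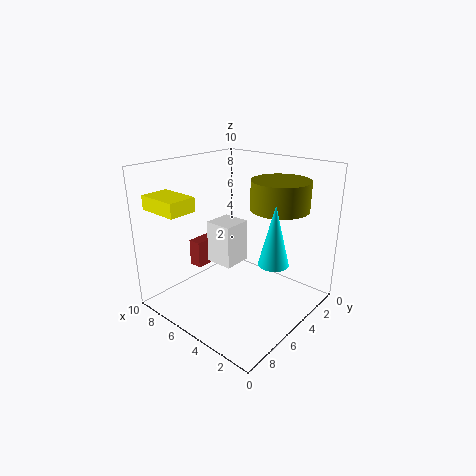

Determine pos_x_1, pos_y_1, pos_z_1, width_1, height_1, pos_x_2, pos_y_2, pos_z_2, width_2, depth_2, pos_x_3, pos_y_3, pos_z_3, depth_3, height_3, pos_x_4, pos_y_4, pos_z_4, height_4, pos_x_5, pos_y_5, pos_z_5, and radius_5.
pos_x_1 = 5
pos_y_1 = 4
pos_z_1 = 3
width_1 = 2
height_1 = 3
pos_x_2 = 7
pos_y_2 = 7
pos_z_2 = 7
width_2 = 3
depth_2 = 2
pos_x_3 = 8
pos_y_3 = 3
pos_z_3 = 2
depth_3 = 3
height_3 = 2
pos_x_4 = 2
pos_y_4 = 5
pos_z_4 = 4
height_4 = 4
pos_x_5 = 3
pos_y_5 = 3
pos_z_5 = 7
radius_5 = 2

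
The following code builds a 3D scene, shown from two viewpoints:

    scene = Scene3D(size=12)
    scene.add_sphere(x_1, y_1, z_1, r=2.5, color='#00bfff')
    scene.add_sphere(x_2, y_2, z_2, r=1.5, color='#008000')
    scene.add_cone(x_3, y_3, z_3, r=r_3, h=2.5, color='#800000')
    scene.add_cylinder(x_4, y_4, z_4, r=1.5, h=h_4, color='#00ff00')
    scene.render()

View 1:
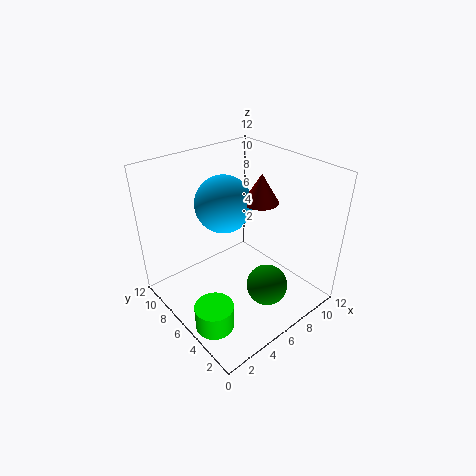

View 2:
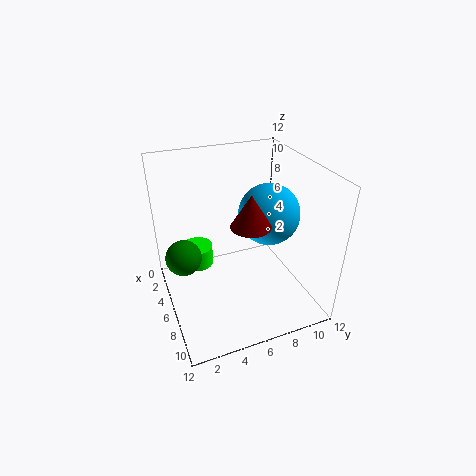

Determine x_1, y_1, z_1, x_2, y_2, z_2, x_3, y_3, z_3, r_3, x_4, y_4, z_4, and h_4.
x_1 = 6.5
y_1 = 8.5
z_1 = 8
x_2 = 5
y_2 = 1.5
z_2 = 4.5
x_3 = 8.5
y_3 = 6
z_3 = 8.5
r_3 = 1.5
x_4 = 1.5
y_4 = 3.5
z_4 = 1
h_4 = 2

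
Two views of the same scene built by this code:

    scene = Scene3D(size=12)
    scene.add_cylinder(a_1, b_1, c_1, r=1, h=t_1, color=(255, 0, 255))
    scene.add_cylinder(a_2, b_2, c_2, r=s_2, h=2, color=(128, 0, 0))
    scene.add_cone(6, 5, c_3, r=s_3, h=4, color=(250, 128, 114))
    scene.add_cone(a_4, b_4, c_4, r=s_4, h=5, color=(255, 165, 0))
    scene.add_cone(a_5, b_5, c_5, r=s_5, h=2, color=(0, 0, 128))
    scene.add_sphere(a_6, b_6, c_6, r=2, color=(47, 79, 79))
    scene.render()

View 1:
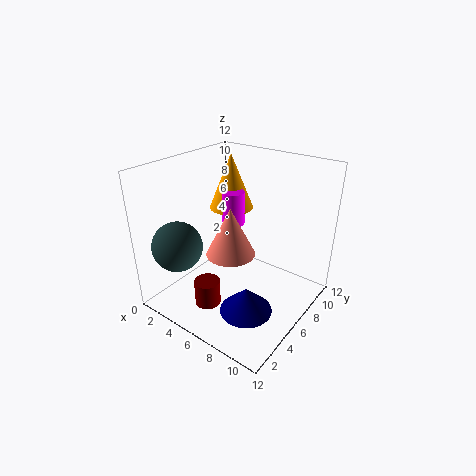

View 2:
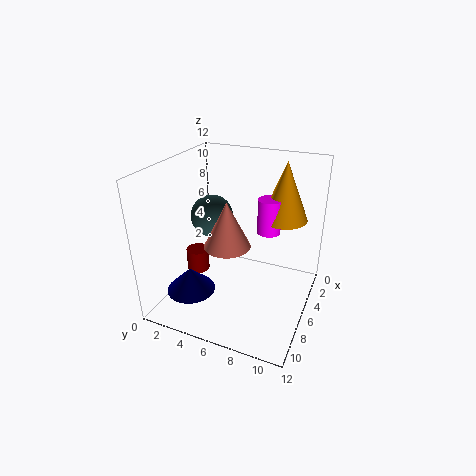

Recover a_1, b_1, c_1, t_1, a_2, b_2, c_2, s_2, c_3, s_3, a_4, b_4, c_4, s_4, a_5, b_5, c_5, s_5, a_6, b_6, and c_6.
a_1 = 4; b_1 = 8; c_1 = 6; t_1 = 3; a_2 = 6; b_2 = 2; c_2 = 2; s_2 = 1; c_3 = 5; s_3 = 2; a_4 = 3; b_4 = 9; c_4 = 7; s_4 = 2; a_5 = 9; b_5 = 3; c_5 = 2; s_5 = 2; a_6 = 3; b_6 = 2; c_6 = 6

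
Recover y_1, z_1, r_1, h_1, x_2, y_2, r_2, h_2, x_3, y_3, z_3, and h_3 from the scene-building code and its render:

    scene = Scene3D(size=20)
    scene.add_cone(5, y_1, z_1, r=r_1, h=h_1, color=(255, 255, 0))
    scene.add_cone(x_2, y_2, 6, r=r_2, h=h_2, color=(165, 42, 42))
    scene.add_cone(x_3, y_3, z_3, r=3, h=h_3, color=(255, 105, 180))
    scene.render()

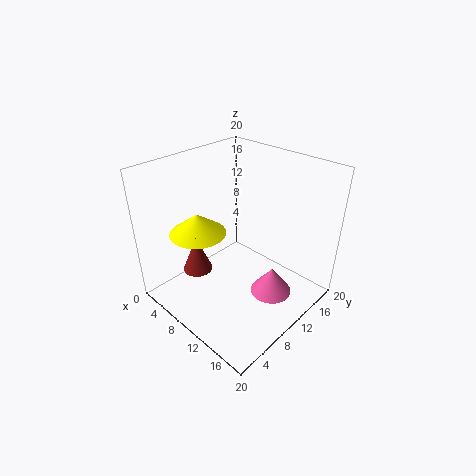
y_1 = 7, z_1 = 10, r_1 = 4, h_1 = 3, x_2 = 7, y_2 = 5, r_2 = 2, h_2 = 5, x_3 = 14, y_3 = 13, z_3 = 1, h_3 = 4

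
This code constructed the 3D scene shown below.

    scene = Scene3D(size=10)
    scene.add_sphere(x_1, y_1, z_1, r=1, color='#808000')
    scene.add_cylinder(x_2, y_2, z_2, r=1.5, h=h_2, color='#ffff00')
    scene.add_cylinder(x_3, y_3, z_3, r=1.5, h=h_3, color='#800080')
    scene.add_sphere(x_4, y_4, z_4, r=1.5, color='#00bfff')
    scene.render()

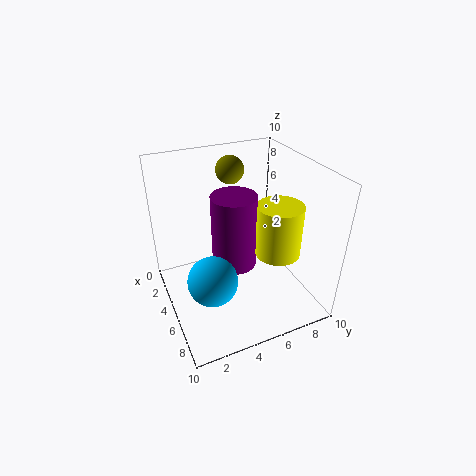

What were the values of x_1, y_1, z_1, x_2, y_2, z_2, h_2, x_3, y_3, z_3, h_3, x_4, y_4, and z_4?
x_1 = 2.5
y_1 = 5.5
z_1 = 9
x_2 = 7
y_2 = 7
z_2 = 4.5
h_2 = 3.5
x_3 = 5.5
y_3 = 4.5
z_3 = 3.5
h_3 = 5
x_4 = 8
y_4 = 2
z_4 = 4.5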